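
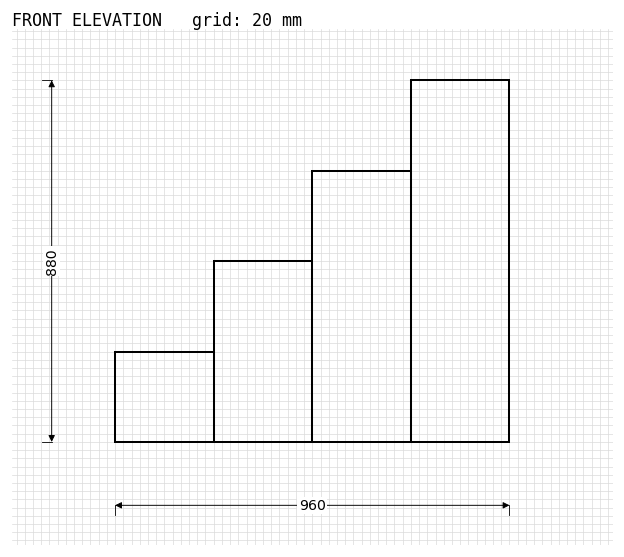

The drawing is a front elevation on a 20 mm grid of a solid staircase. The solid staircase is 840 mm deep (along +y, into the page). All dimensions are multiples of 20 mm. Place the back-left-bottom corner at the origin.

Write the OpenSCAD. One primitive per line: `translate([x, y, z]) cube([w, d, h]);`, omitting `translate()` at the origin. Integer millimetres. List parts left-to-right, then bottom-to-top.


cube([240, 840, 220]);
translate([240, 0, 0]) cube([240, 840, 440]);
translate([480, 0, 0]) cube([240, 840, 660]);
translate([720, 0, 0]) cube([240, 840, 880]);


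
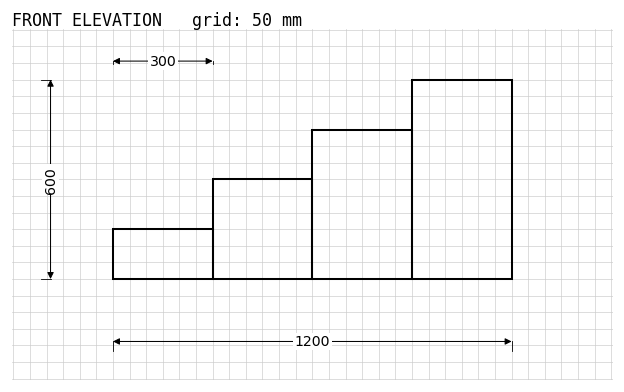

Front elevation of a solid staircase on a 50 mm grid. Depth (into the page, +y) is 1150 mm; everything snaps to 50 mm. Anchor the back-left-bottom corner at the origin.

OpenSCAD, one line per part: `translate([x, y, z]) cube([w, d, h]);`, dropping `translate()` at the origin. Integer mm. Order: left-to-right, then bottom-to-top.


cube([300, 1150, 150]);
translate([300, 0, 0]) cube([300, 1150, 300]);
translate([600, 0, 0]) cube([300, 1150, 450]);
translate([900, 0, 0]) cube([300, 1150, 600]);


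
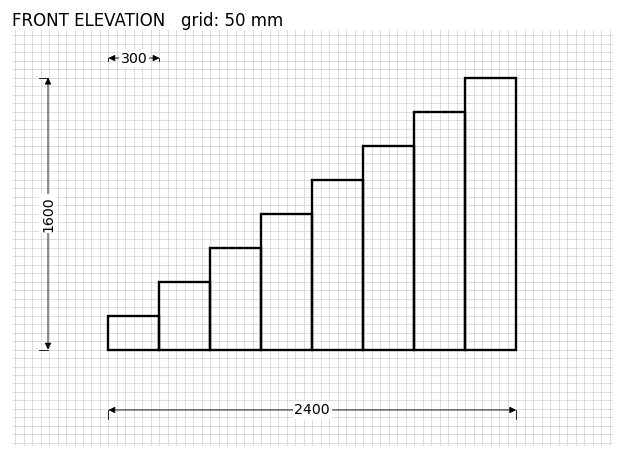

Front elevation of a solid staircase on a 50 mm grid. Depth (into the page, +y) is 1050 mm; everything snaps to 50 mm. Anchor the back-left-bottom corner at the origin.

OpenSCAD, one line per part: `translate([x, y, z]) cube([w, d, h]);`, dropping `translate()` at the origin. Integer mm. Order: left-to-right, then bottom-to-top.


cube([300, 1050, 200]);
translate([300, 0, 0]) cube([300, 1050, 400]);
translate([600, 0, 0]) cube([300, 1050, 600]);
translate([900, 0, 0]) cube([300, 1050, 800]);
translate([1200, 0, 0]) cube([300, 1050, 1000]);
translate([1500, 0, 0]) cube([300, 1050, 1200]);
translate([1800, 0, 0]) cube([300, 1050, 1400]);
translate([2100, 0, 0]) cube([300, 1050, 1600]);


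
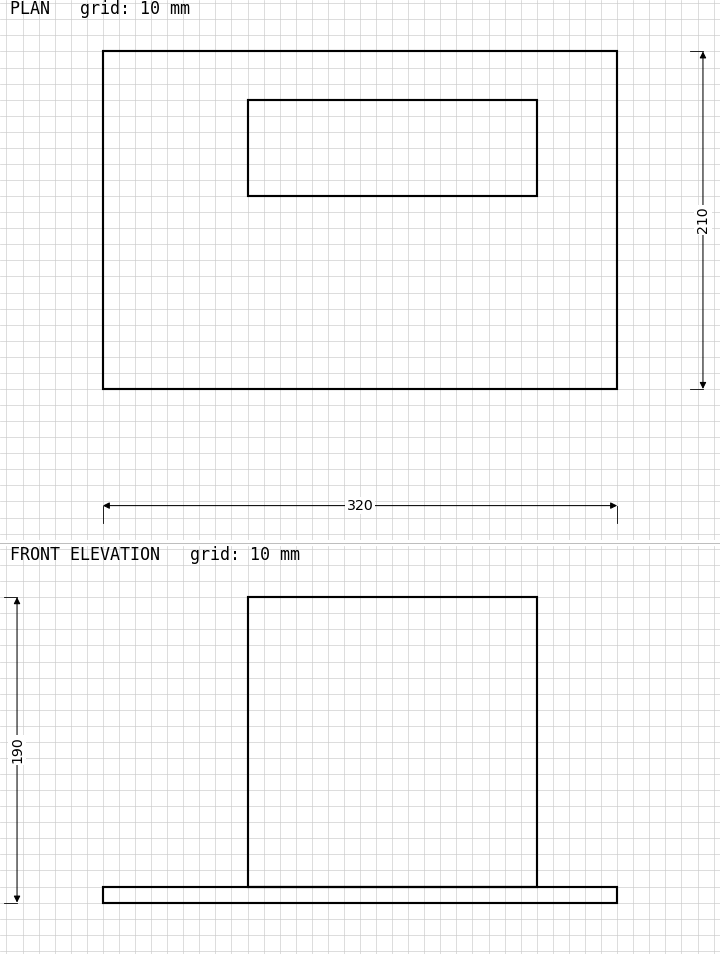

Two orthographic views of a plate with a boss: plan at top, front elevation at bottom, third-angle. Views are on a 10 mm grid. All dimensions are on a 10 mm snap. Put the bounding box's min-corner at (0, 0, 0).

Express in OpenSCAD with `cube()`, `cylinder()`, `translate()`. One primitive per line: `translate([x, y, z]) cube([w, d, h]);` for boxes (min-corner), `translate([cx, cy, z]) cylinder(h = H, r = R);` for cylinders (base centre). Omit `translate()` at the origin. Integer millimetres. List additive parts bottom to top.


cube([320, 210, 10]);
translate([90, 120, 10]) cube([180, 60, 180]);


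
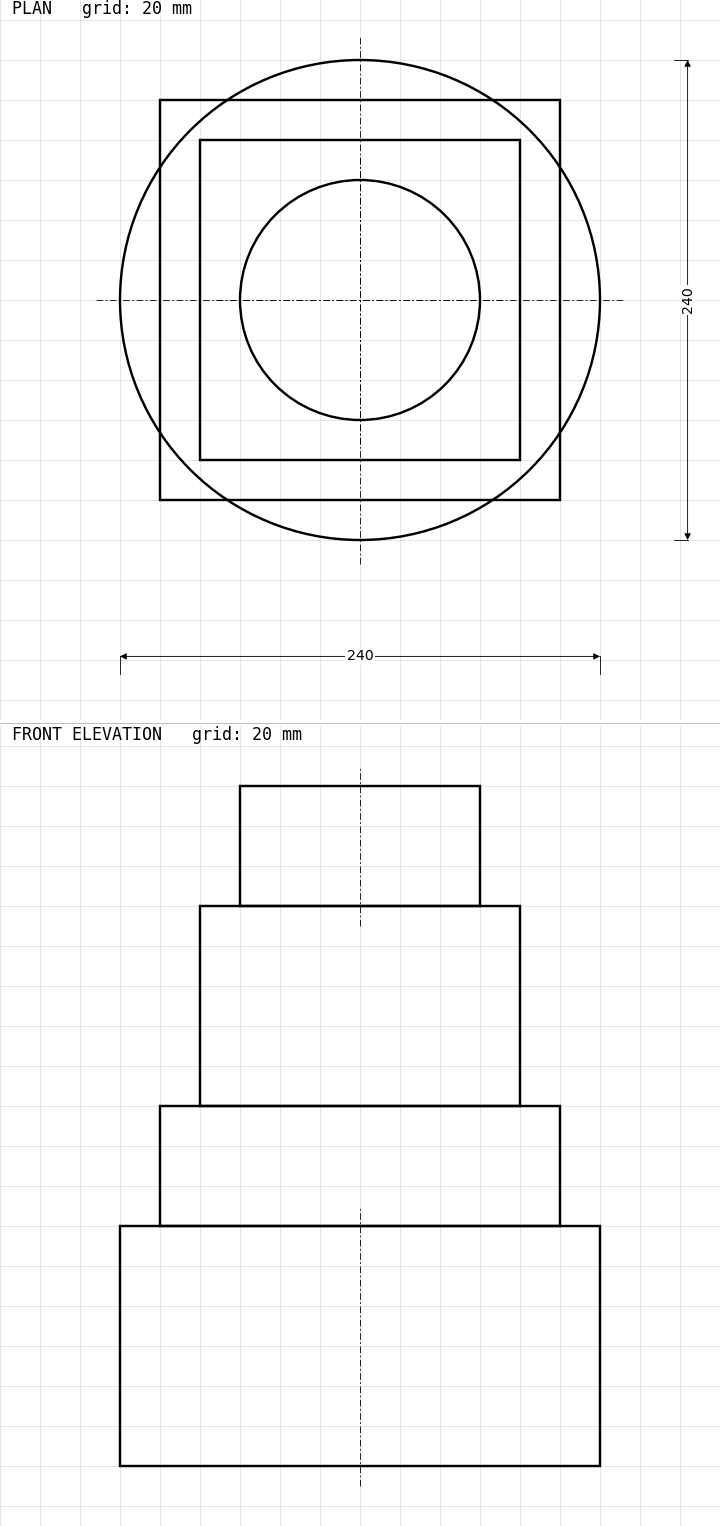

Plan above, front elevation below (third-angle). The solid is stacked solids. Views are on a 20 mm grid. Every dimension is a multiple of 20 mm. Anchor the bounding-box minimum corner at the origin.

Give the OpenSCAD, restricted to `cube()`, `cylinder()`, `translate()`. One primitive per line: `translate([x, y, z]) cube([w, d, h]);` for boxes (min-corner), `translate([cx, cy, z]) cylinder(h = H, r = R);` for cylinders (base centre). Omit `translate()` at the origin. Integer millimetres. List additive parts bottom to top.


translate([120, 120, 0]) cylinder(h = 120, r = 120);
translate([20, 20, 120]) cube([200, 200, 60]);
translate([40, 40, 180]) cube([160, 160, 100]);
translate([120, 120, 280]) cylinder(h = 60, r = 60);


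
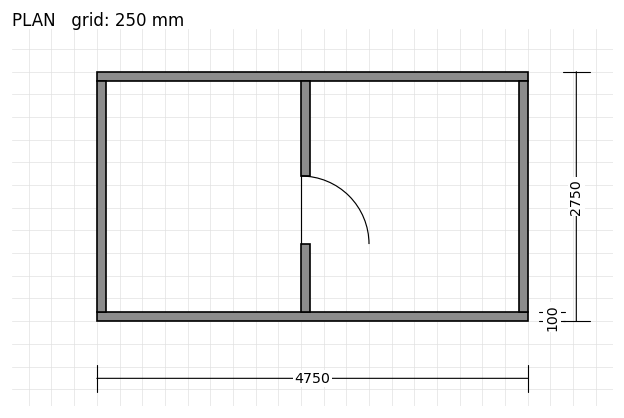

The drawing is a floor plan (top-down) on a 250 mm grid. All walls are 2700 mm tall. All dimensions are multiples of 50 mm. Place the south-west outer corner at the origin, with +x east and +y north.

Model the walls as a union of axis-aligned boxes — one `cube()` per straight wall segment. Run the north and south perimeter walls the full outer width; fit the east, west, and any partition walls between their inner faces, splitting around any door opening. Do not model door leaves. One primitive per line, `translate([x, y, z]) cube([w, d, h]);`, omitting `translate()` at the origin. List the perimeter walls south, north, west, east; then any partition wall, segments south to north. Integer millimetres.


cube([4750, 100, 2700]);
translate([0, 2650, 0]) cube([4750, 100, 2700]);
translate([0, 100, 0]) cube([100, 2550, 2700]);
translate([4650, 100, 0]) cube([100, 2550, 2700]);
translate([2250, 100, 0]) cube([100, 750, 2700]);
translate([2250, 1600, 0]) cube([100, 1050, 2700]);


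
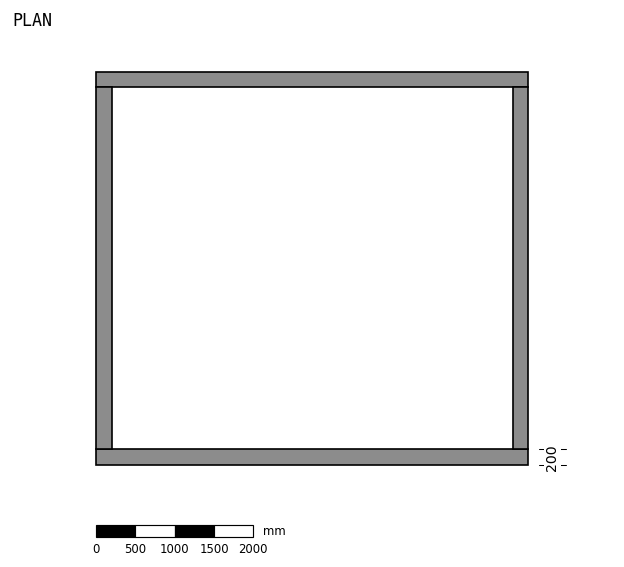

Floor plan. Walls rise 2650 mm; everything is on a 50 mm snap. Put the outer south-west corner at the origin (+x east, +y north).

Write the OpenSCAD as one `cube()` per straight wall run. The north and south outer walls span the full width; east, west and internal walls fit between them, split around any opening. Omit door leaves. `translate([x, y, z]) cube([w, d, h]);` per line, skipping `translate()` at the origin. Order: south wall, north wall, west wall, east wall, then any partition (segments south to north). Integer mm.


cube([5500, 200, 2650]);
translate([0, 4800, 0]) cube([5500, 200, 2650]);
translate([0, 200, 0]) cube([200, 4600, 2650]);
translate([5300, 200, 0]) cube([200, 4600, 2650]);


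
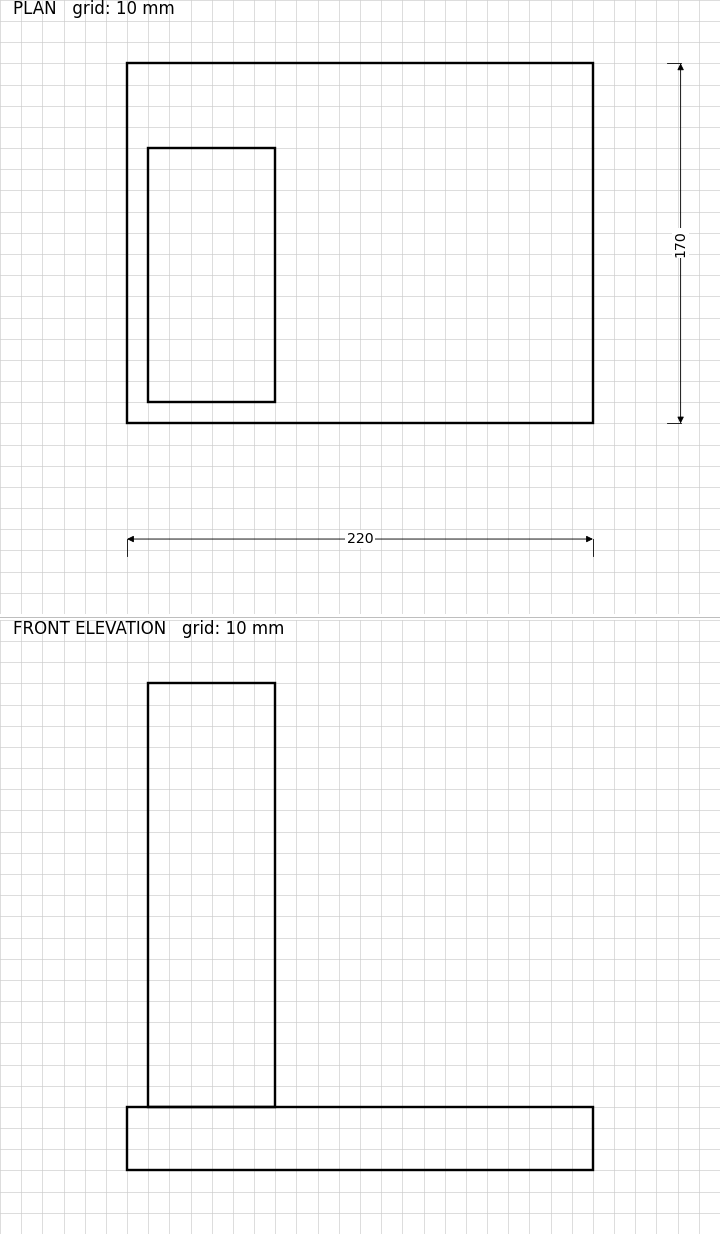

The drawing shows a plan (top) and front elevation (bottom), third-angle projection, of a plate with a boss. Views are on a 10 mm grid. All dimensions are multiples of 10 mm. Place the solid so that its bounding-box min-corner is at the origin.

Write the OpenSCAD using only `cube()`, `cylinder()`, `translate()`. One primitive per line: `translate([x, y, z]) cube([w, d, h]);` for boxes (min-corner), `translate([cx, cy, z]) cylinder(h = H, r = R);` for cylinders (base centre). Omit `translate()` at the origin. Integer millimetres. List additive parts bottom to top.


cube([220, 170, 30]);
translate([10, 10, 30]) cube([60, 120, 200]);


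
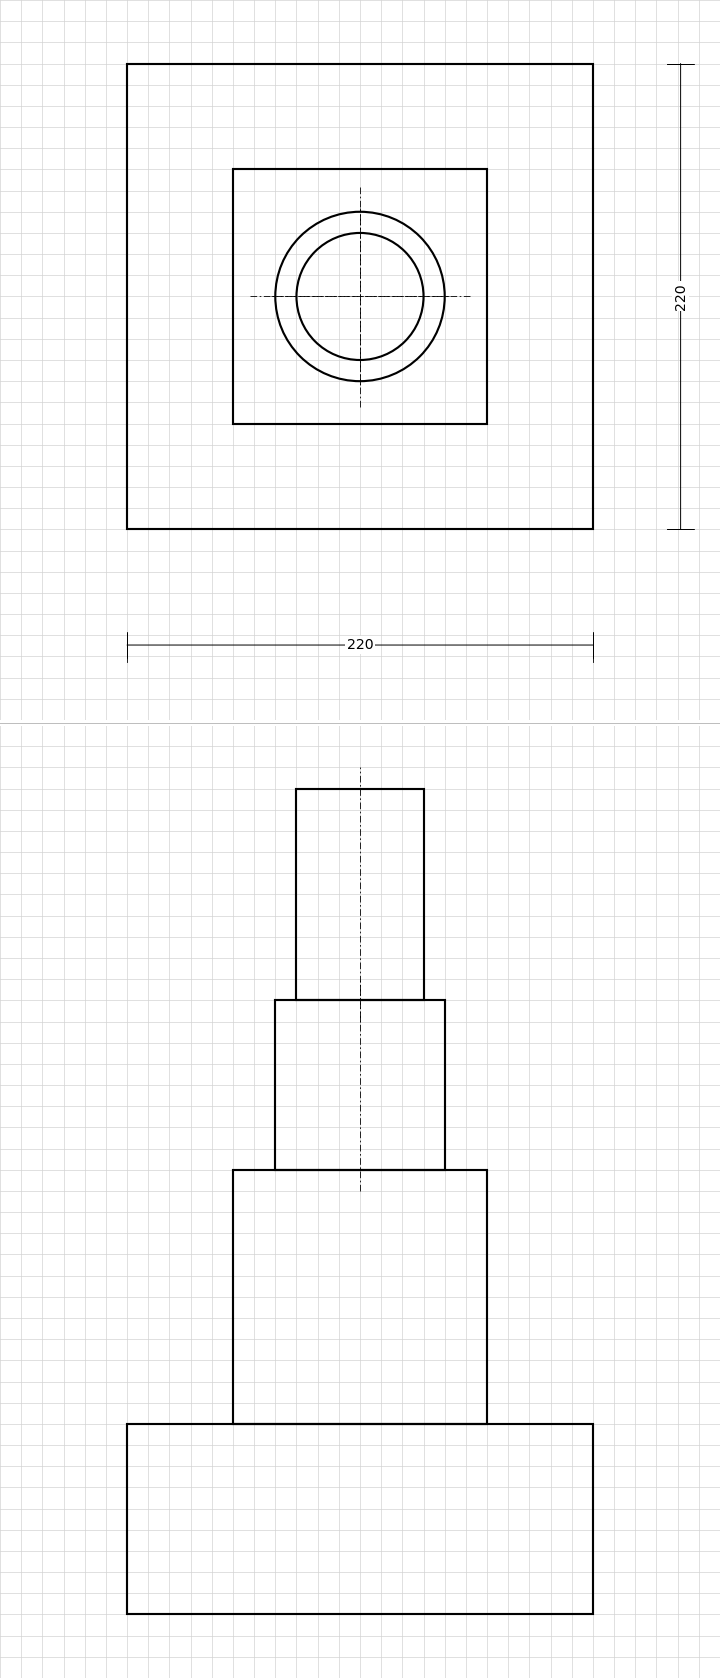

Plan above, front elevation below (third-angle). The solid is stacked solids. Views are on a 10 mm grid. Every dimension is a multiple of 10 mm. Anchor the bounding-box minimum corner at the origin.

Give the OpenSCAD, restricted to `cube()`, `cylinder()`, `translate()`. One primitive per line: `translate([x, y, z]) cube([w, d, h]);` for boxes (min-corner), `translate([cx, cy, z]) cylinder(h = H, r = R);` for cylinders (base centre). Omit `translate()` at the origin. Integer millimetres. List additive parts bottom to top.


cube([220, 220, 90]);
translate([50, 50, 90]) cube([120, 120, 120]);
translate([110, 110, 210]) cylinder(h = 80, r = 40);
translate([110, 110, 290]) cylinder(h = 100, r = 30);


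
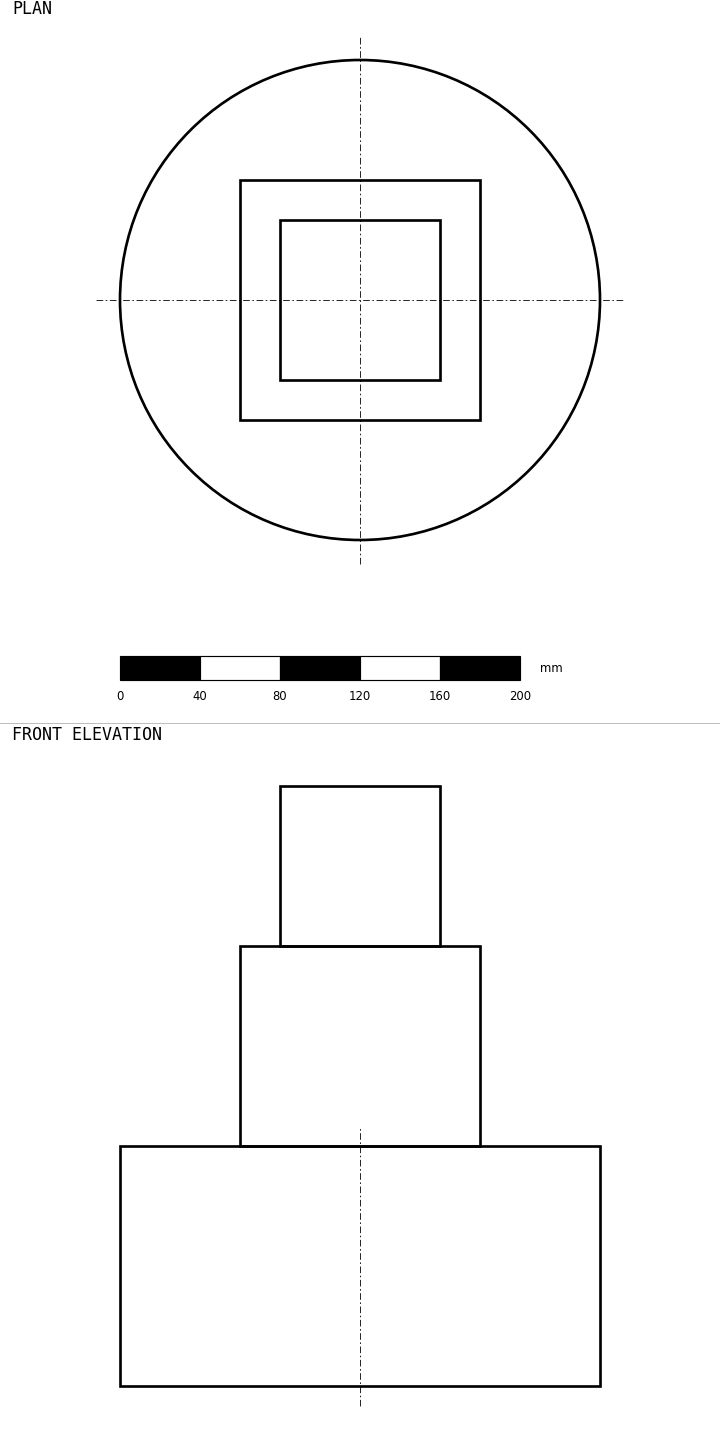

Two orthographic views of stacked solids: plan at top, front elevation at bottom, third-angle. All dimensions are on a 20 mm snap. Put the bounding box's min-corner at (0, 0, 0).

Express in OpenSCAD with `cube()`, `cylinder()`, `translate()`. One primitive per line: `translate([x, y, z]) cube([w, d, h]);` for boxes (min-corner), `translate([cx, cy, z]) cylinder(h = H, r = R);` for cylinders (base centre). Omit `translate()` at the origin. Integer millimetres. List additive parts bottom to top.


translate([120, 120, 0]) cylinder(h = 120, r = 120);
translate([60, 60, 120]) cube([120, 120, 100]);
translate([80, 80, 220]) cube([80, 80, 80]);


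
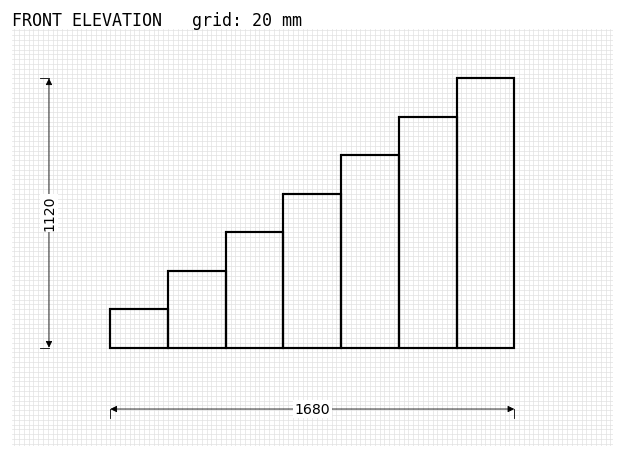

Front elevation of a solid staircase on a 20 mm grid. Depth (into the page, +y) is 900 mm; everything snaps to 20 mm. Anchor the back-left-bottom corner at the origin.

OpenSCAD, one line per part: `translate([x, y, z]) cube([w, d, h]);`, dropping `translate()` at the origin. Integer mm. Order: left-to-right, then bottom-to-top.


cube([240, 900, 160]);
translate([240, 0, 0]) cube([240, 900, 320]);
translate([480, 0, 0]) cube([240, 900, 480]);
translate([720, 0, 0]) cube([240, 900, 640]);
translate([960, 0, 0]) cube([240, 900, 800]);
translate([1200, 0, 0]) cube([240, 900, 960]);
translate([1440, 0, 0]) cube([240, 900, 1120]);


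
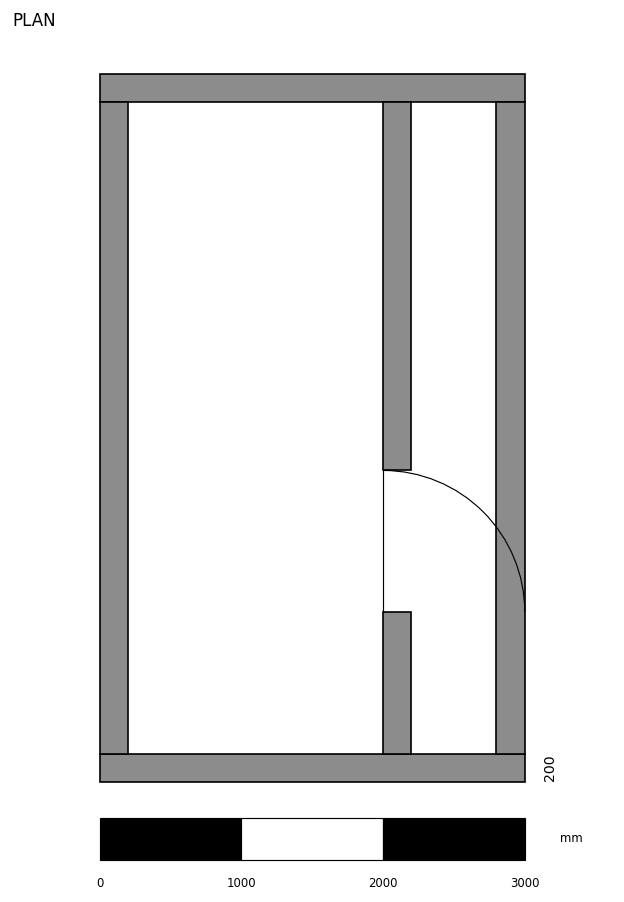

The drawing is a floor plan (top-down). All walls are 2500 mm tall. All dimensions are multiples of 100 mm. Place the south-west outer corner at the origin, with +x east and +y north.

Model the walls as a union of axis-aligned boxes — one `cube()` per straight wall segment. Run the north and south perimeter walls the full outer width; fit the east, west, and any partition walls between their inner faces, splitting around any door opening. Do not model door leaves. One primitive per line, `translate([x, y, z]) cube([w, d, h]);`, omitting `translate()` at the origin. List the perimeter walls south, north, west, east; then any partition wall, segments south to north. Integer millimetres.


cube([3000, 200, 2500]);
translate([0, 4800, 0]) cube([3000, 200, 2500]);
translate([0, 200, 0]) cube([200, 4600, 2500]);
translate([2800, 200, 0]) cube([200, 4600, 2500]);
translate([2000, 200, 0]) cube([200, 1000, 2500]);
translate([2000, 2200, 0]) cube([200, 2600, 2500]);


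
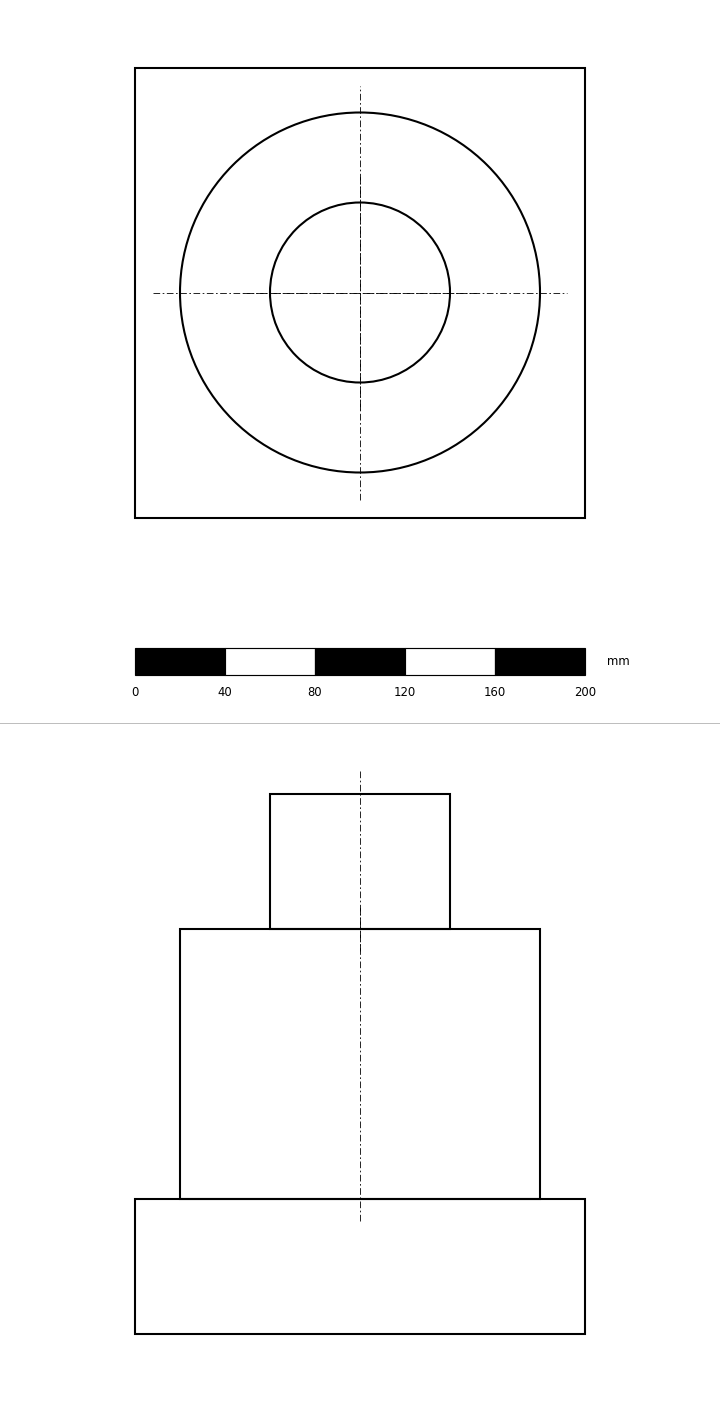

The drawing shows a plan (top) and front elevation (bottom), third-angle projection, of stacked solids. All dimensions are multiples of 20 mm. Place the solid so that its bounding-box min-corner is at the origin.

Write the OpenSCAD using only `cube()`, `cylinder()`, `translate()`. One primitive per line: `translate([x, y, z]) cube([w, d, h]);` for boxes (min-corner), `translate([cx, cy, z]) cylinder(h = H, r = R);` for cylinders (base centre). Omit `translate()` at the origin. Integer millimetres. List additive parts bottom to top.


cube([200, 200, 60]);
translate([100, 100, 60]) cylinder(h = 120, r = 80);
translate([100, 100, 180]) cylinder(h = 60, r = 40);


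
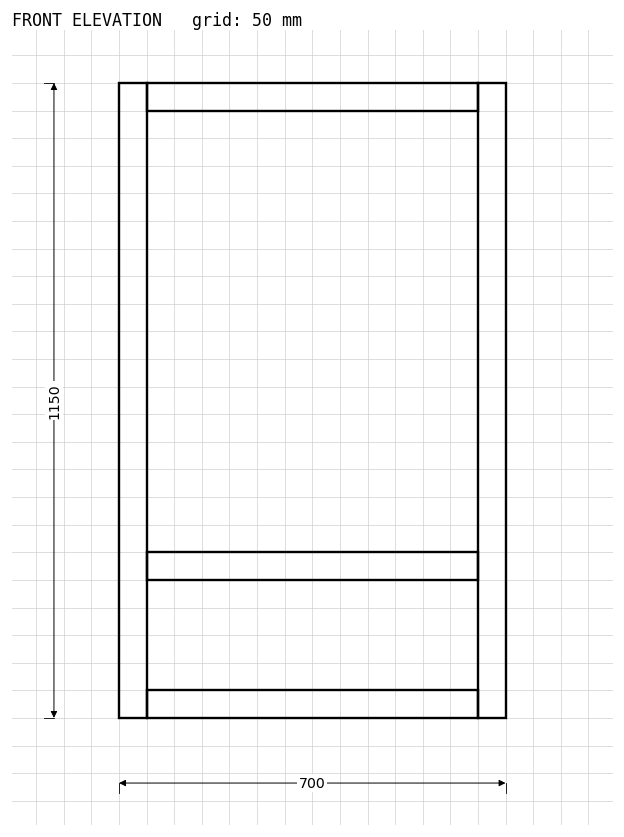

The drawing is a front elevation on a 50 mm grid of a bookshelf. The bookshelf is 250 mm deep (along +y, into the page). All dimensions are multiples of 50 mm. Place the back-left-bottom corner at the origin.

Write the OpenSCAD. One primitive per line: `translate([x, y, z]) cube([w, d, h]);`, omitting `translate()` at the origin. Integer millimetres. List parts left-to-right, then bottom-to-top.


cube([50, 250, 1150]);
translate([50, 0, 0]) cube([600, 250, 50]);
translate([50, 0, 250]) cube([600, 250, 50]);
translate([50, 0, 1100]) cube([600, 250, 50]);
translate([650, 0, 0]) cube([50, 250, 1150]);


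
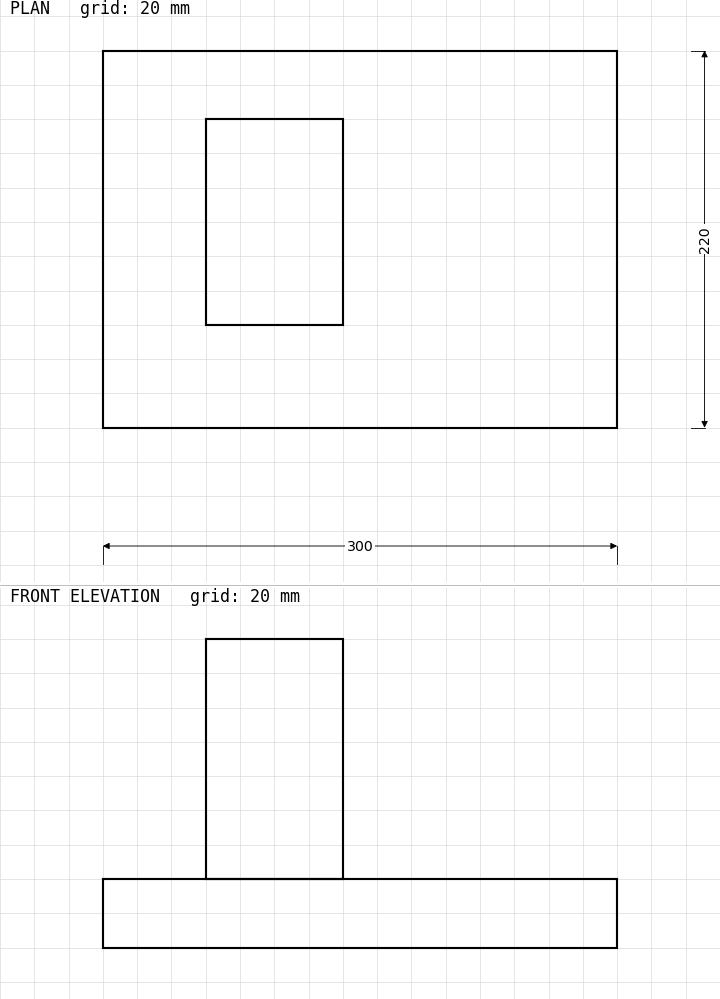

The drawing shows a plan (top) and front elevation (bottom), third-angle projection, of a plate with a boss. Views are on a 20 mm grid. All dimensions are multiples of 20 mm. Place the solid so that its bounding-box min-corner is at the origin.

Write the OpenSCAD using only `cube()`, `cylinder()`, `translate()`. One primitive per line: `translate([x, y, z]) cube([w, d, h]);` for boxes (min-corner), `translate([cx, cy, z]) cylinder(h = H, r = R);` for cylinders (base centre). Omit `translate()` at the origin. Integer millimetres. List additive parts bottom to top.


cube([300, 220, 40]);
translate([60, 60, 40]) cube([80, 120, 140]);


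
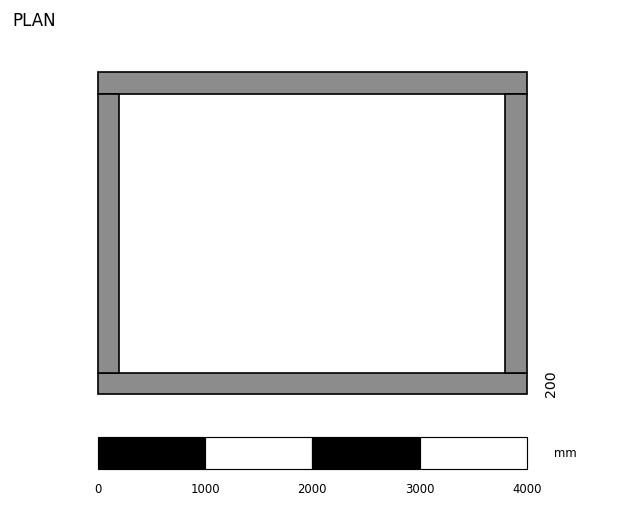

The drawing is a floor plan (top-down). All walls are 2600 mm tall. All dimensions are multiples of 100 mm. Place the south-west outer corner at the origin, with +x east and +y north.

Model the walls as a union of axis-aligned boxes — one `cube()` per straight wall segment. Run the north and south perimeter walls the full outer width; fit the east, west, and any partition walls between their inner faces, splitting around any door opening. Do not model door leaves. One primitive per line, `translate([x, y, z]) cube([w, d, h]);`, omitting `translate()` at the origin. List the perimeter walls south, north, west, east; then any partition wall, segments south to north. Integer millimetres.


cube([4000, 200, 2600]);
translate([0, 2800, 0]) cube([4000, 200, 2600]);
translate([0, 200, 0]) cube([200, 2600, 2600]);
translate([3800, 200, 0]) cube([200, 2600, 2600]);


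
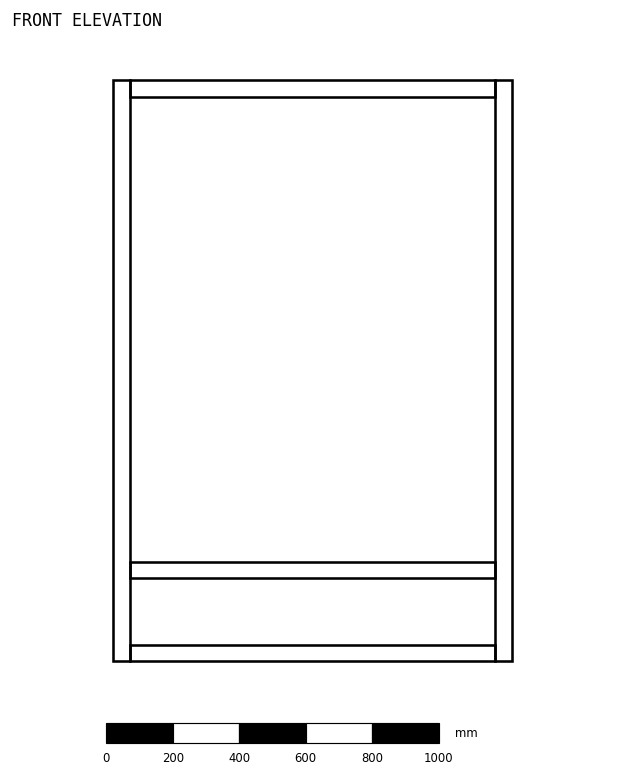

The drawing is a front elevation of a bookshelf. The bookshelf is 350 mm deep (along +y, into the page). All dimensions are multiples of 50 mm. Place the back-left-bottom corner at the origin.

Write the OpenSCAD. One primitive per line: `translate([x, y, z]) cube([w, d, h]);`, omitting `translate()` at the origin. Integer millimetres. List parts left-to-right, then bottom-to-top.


cube([50, 350, 1750]);
translate([50, 0, 0]) cube([1100, 350, 50]);
translate([50, 0, 250]) cube([1100, 350, 50]);
translate([50, 0, 1700]) cube([1100, 350, 50]);
translate([1150, 0, 0]) cube([50, 350, 1750]);


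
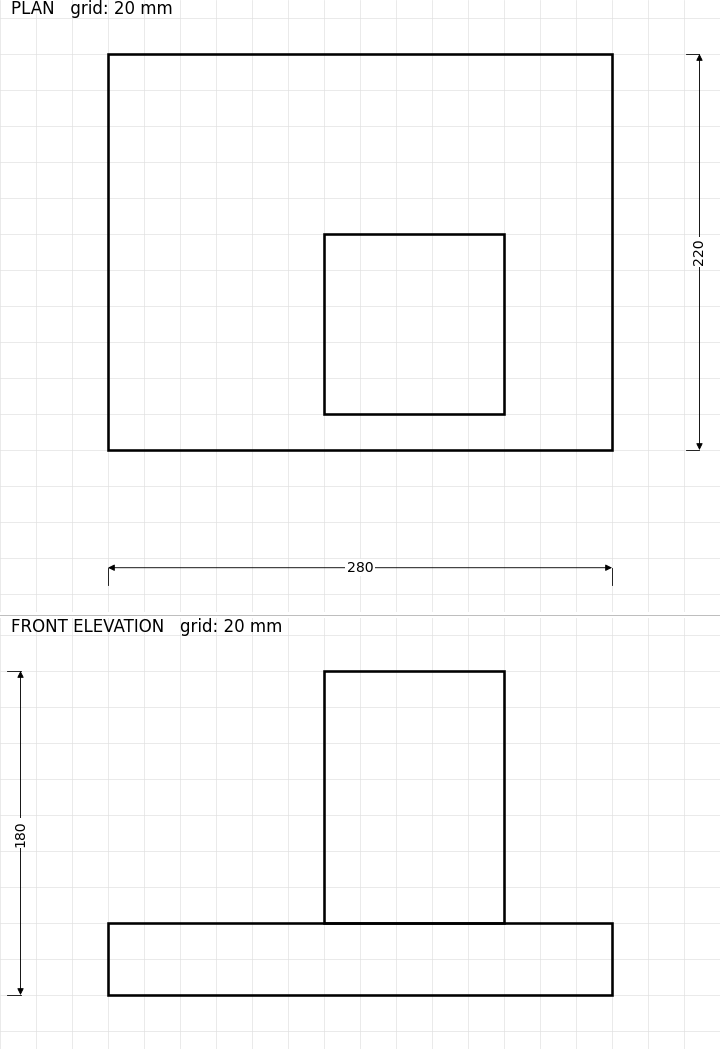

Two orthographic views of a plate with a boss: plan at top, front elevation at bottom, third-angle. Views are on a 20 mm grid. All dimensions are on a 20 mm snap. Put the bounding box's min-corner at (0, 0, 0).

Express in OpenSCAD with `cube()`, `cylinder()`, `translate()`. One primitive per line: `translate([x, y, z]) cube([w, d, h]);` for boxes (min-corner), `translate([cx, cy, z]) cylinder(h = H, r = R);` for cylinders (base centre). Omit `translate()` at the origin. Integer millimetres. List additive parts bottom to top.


cube([280, 220, 40]);
translate([120, 20, 40]) cube([100, 100, 140]);


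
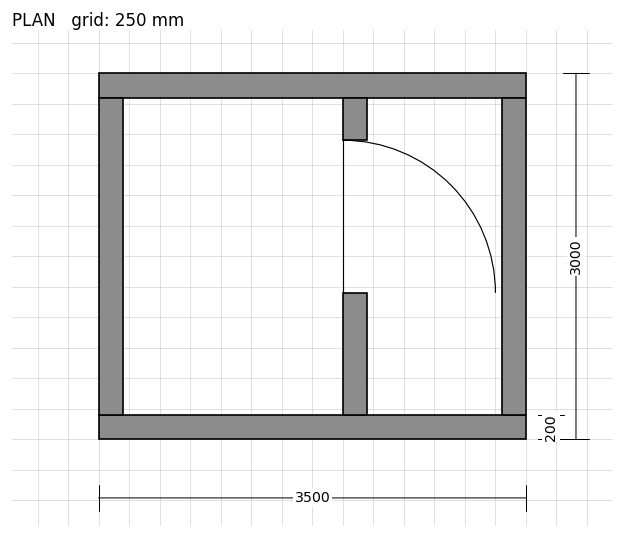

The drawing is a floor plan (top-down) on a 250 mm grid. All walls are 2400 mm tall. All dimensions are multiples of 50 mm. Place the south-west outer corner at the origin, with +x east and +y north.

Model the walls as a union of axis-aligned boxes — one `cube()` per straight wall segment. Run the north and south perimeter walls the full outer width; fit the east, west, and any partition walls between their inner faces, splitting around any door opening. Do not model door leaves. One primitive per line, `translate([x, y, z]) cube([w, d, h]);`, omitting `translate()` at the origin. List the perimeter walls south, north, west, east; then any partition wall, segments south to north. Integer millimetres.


cube([3500, 200, 2400]);
translate([0, 2800, 0]) cube([3500, 200, 2400]);
translate([0, 200, 0]) cube([200, 2600, 2400]);
translate([3300, 200, 0]) cube([200, 2600, 2400]);
translate([2000, 200, 0]) cube([200, 1000, 2400]);
translate([2000, 2450, 0]) cube([200, 350, 2400]);


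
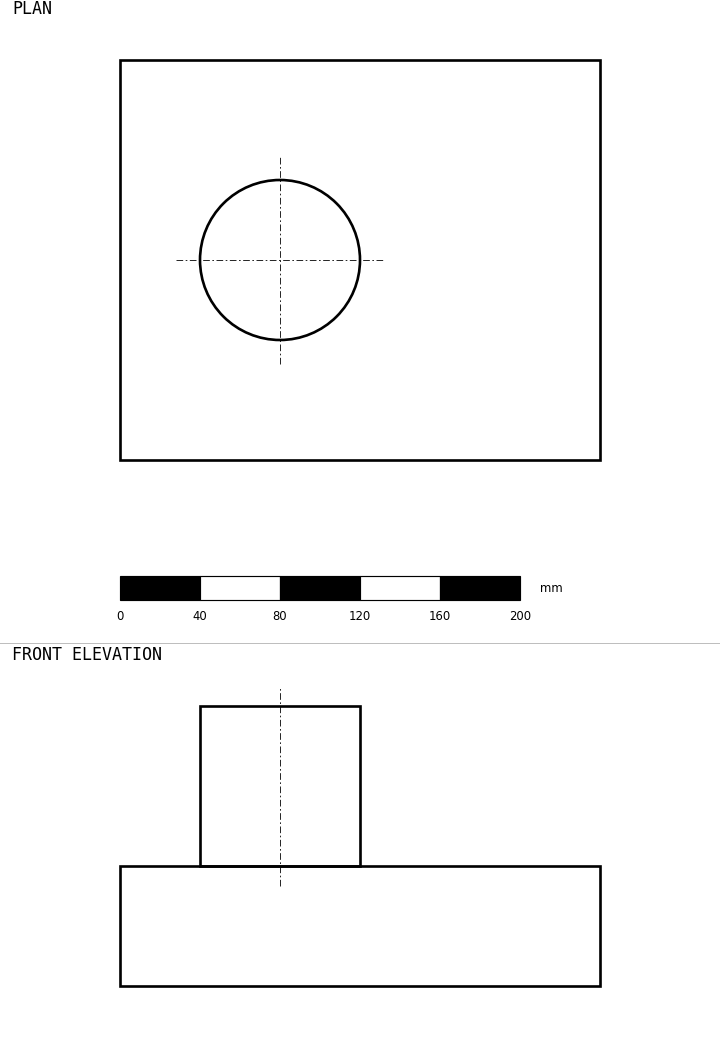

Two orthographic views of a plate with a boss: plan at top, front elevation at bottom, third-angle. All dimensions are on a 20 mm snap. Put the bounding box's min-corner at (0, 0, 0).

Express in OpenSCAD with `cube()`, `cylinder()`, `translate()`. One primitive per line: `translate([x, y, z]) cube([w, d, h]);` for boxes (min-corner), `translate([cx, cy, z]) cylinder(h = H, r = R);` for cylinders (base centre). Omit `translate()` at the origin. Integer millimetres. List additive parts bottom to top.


cube([240, 200, 60]);
translate([80, 100, 60]) cylinder(h = 80, r = 40);


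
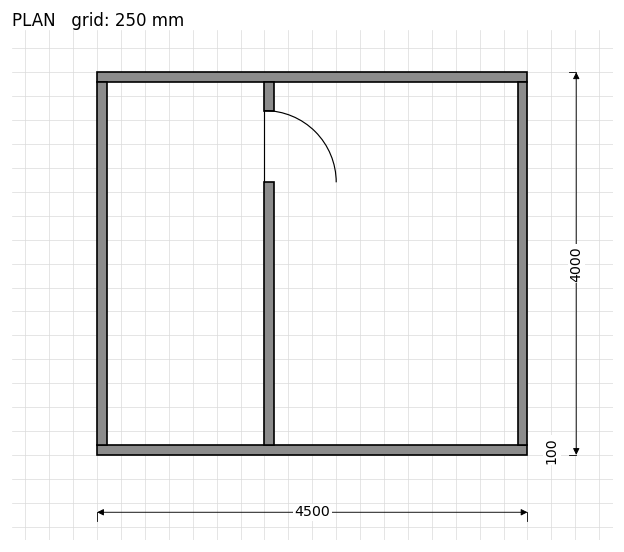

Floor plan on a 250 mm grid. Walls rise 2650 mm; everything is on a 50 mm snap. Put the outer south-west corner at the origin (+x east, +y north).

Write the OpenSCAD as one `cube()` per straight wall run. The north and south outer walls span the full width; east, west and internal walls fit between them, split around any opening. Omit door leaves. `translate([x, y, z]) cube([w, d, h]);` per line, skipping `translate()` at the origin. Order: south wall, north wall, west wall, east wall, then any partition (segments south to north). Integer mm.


cube([4500, 100, 2650]);
translate([0, 3900, 0]) cube([4500, 100, 2650]);
translate([0, 100, 0]) cube([100, 3800, 2650]);
translate([4400, 100, 0]) cube([100, 3800, 2650]);
translate([1750, 100, 0]) cube([100, 2750, 2650]);
translate([1750, 3600, 0]) cube([100, 300, 2650]);


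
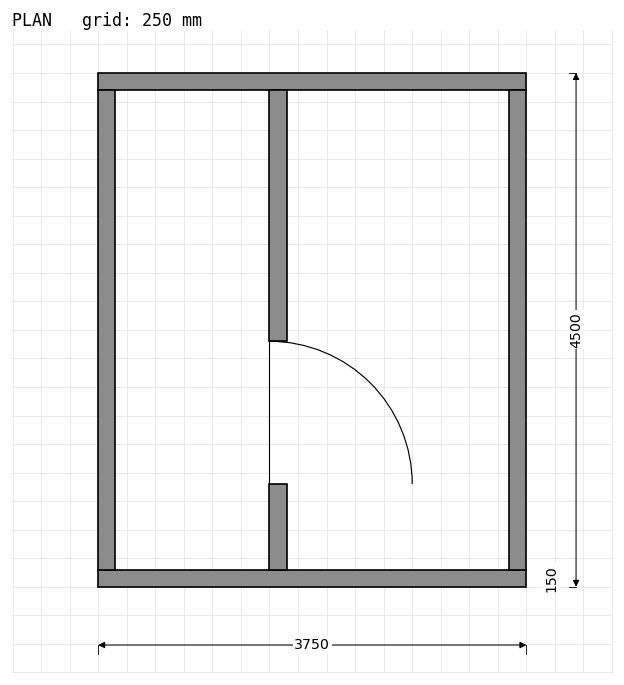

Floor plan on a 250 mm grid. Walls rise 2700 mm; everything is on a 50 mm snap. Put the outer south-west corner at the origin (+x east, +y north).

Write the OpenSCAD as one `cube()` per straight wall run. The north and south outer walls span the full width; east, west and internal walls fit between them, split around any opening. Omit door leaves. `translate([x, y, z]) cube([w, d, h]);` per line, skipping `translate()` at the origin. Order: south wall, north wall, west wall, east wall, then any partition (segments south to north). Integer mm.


cube([3750, 150, 2700]);
translate([0, 4350, 0]) cube([3750, 150, 2700]);
translate([0, 150, 0]) cube([150, 4200, 2700]);
translate([3600, 150, 0]) cube([150, 4200, 2700]);
translate([1500, 150, 0]) cube([150, 750, 2700]);
translate([1500, 2150, 0]) cube([150, 2200, 2700]);


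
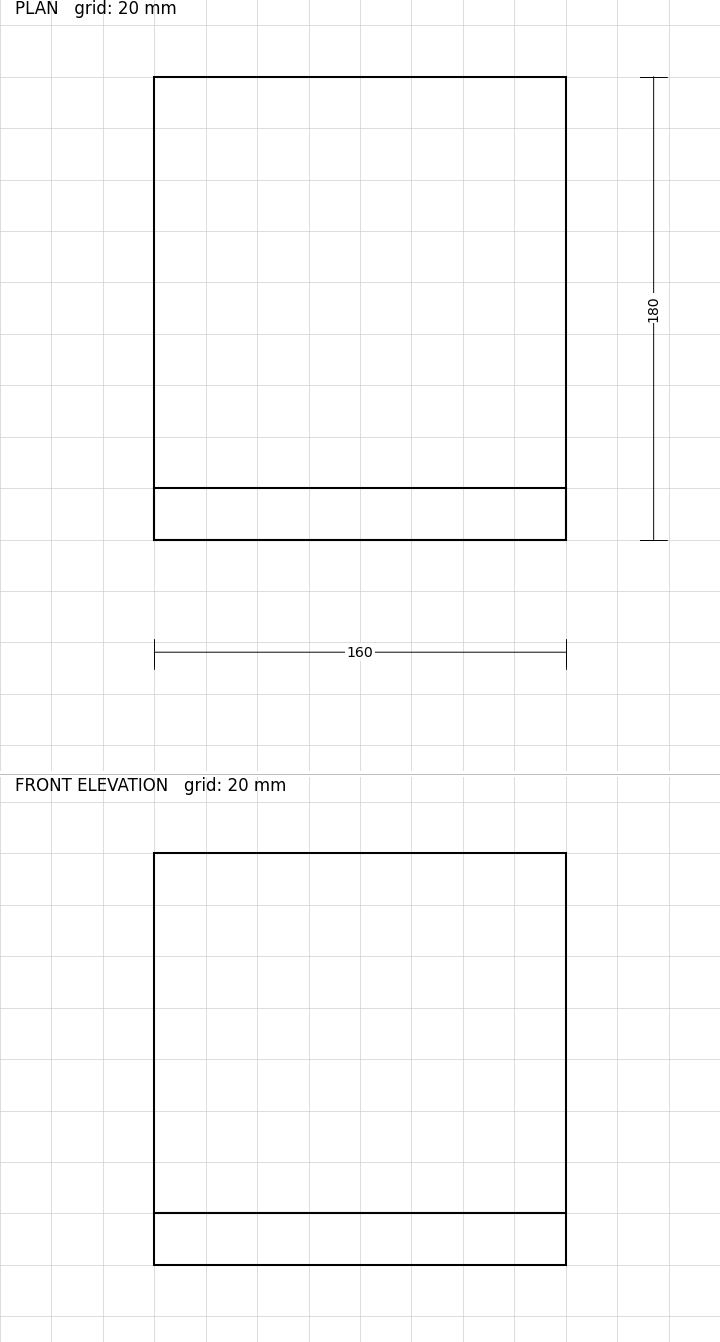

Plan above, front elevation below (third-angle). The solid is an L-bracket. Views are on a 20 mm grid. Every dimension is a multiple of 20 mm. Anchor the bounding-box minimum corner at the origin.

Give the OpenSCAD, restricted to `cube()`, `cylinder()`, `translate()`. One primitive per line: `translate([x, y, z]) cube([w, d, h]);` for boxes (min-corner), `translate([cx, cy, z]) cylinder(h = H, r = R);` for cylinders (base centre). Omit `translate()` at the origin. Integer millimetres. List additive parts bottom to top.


cube([160, 180, 20]);
translate([0, 0, 20]) cube([160, 20, 140]);


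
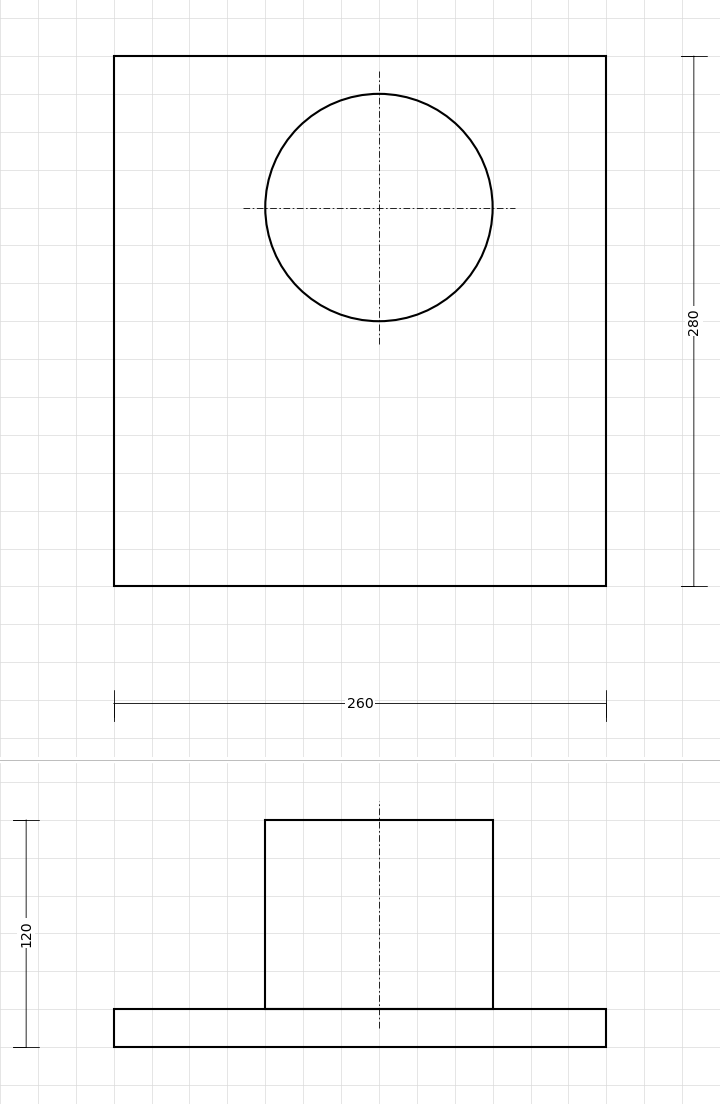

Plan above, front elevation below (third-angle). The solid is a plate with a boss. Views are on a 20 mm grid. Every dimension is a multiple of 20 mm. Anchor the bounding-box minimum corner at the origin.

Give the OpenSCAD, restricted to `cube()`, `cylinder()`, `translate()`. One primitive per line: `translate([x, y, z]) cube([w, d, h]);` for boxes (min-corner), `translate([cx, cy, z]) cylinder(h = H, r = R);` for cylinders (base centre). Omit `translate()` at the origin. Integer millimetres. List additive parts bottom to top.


cube([260, 280, 20]);
translate([140, 200, 20]) cylinder(h = 100, r = 60);


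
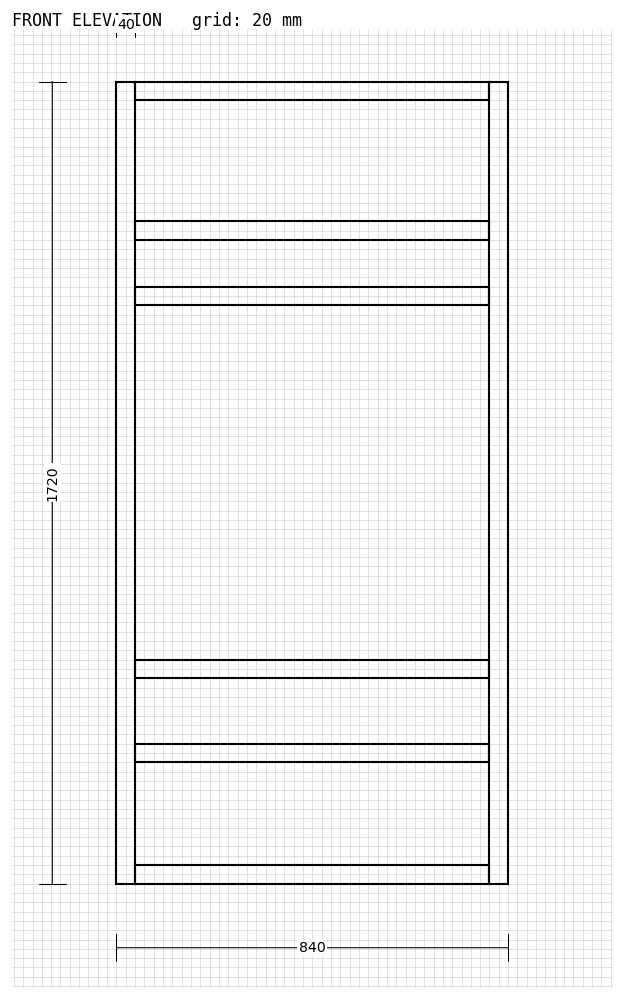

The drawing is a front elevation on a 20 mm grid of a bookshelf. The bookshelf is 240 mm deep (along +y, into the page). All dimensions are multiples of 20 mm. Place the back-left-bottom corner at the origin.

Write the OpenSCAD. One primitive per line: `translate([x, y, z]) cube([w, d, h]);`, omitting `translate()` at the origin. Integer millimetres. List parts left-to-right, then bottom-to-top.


cube([40, 240, 1720]);
translate([40, 0, 0]) cube([760, 240, 40]);
translate([40, 0, 260]) cube([760, 240, 40]);
translate([40, 0, 440]) cube([760, 240, 40]);
translate([40, 0, 1240]) cube([760, 240, 40]);
translate([40, 0, 1380]) cube([760, 240, 40]);
translate([40, 0, 1680]) cube([760, 240, 40]);
translate([800, 0, 0]) cube([40, 240, 1720]);


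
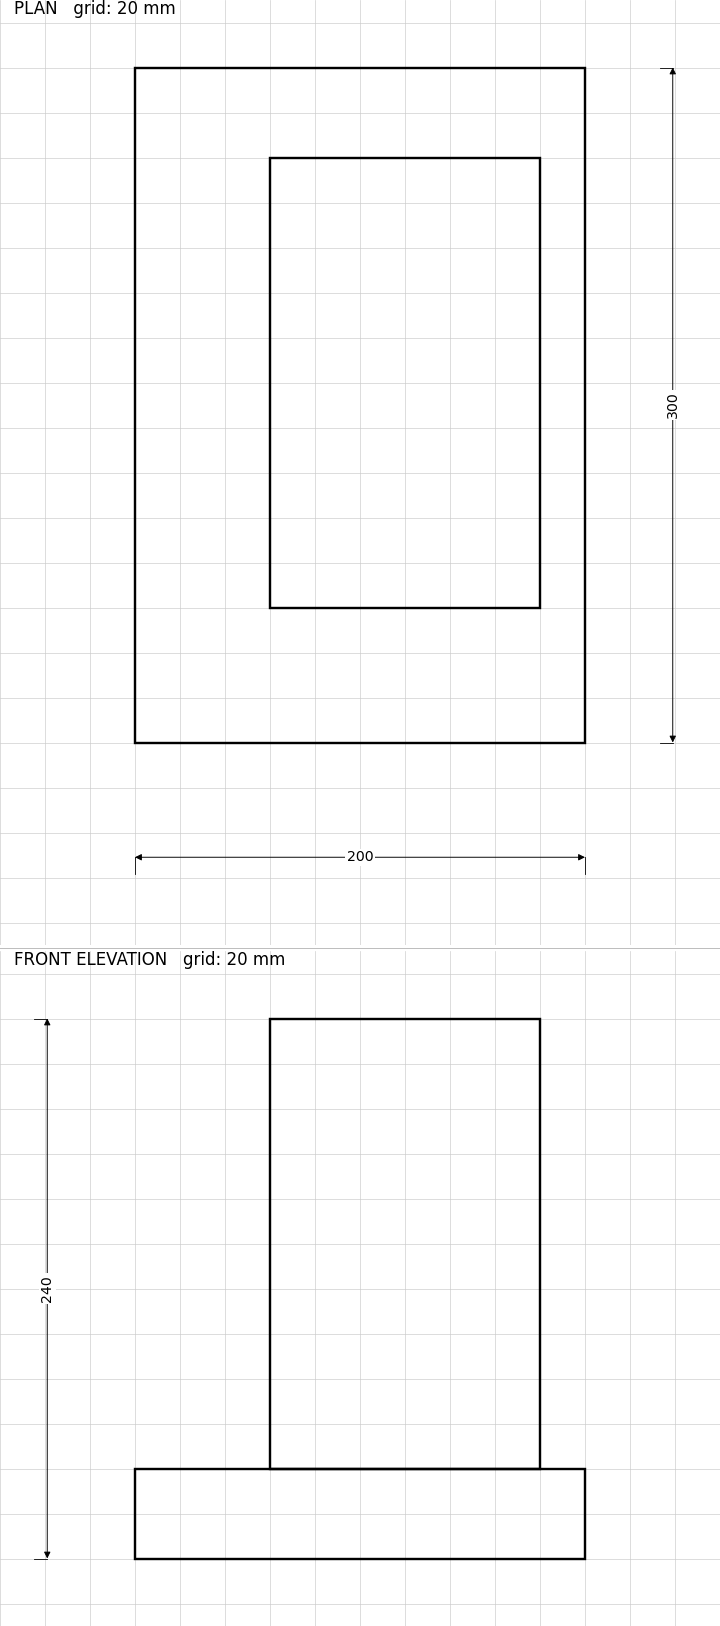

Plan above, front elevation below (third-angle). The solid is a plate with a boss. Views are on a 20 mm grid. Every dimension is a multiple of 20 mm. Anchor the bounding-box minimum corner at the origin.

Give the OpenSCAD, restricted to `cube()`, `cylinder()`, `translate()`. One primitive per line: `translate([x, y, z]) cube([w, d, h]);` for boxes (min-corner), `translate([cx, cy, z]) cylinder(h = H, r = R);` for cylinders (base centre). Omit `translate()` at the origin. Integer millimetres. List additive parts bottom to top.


cube([200, 300, 40]);
translate([60, 60, 40]) cube([120, 200, 200]);


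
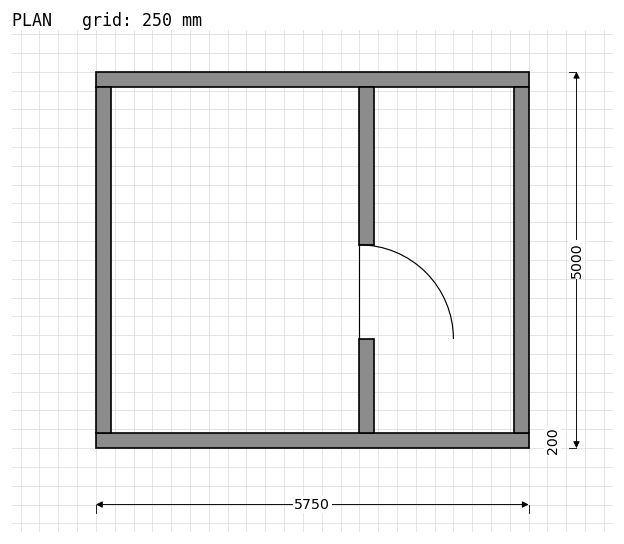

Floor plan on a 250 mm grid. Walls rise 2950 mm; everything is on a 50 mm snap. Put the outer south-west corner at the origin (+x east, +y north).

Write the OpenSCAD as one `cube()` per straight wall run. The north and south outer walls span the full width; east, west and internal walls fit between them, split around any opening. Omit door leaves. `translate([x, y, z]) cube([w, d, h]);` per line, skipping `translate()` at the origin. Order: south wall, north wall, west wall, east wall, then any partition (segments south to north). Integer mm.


cube([5750, 200, 2950]);
translate([0, 4800, 0]) cube([5750, 200, 2950]);
translate([0, 200, 0]) cube([200, 4600, 2950]);
translate([5550, 200, 0]) cube([200, 4600, 2950]);
translate([3500, 200, 0]) cube([200, 1250, 2950]);
translate([3500, 2700, 0]) cube([200, 2100, 2950]);


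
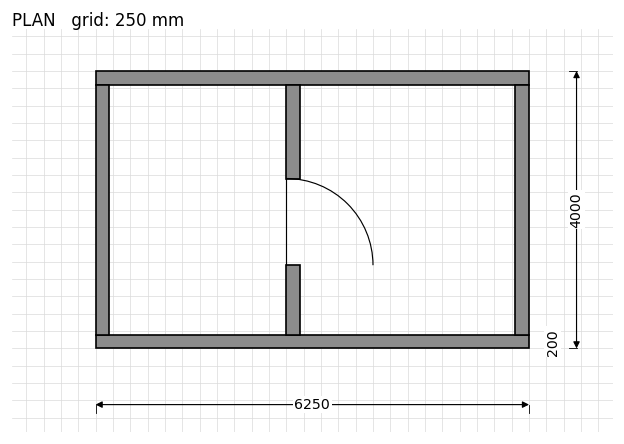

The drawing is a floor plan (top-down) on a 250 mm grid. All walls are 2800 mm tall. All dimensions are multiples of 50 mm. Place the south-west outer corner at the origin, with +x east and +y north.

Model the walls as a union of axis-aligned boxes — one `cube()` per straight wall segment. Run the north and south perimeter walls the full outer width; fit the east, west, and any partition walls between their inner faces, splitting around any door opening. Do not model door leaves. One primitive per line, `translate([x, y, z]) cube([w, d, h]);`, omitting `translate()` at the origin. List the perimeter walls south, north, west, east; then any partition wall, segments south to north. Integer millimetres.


cube([6250, 200, 2800]);
translate([0, 3800, 0]) cube([6250, 200, 2800]);
translate([0, 200, 0]) cube([200, 3600, 2800]);
translate([6050, 200, 0]) cube([200, 3600, 2800]);
translate([2750, 200, 0]) cube([200, 1000, 2800]);
translate([2750, 2450, 0]) cube([200, 1350, 2800]);


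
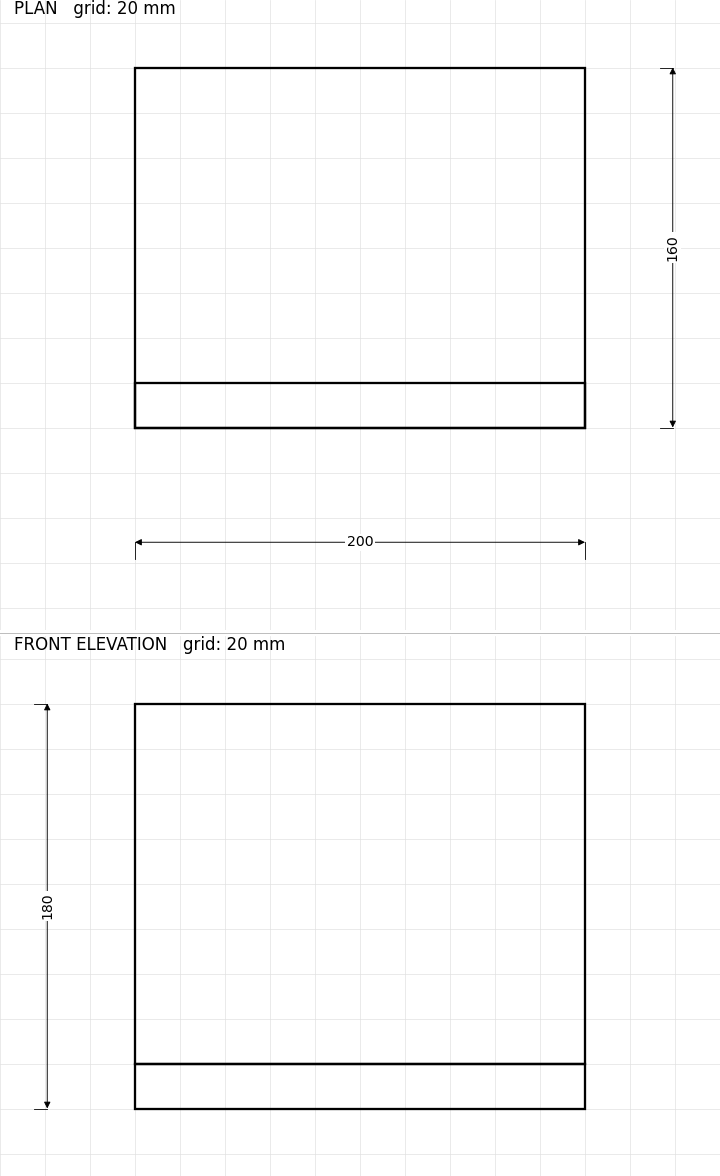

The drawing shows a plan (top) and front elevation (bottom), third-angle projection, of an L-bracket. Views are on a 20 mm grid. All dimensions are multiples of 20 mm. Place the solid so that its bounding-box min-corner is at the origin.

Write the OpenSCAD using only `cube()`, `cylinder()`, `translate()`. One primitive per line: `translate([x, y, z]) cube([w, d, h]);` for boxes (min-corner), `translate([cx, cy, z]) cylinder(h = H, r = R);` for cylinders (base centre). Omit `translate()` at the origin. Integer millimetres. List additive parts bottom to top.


cube([200, 160, 20]);
translate([0, 0, 20]) cube([200, 20, 160]);


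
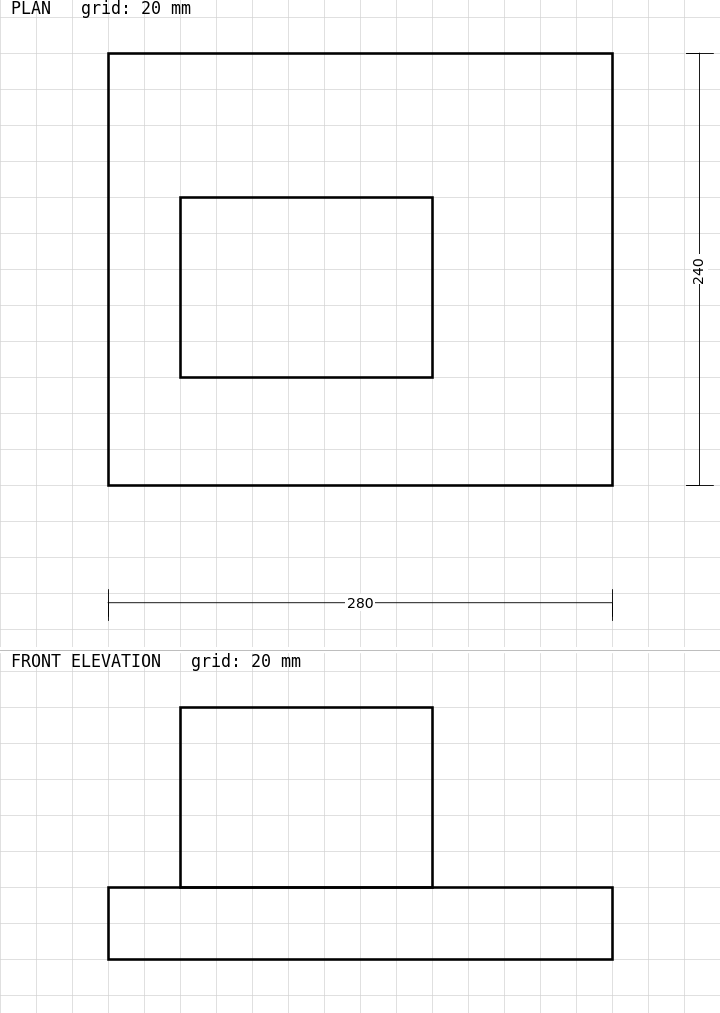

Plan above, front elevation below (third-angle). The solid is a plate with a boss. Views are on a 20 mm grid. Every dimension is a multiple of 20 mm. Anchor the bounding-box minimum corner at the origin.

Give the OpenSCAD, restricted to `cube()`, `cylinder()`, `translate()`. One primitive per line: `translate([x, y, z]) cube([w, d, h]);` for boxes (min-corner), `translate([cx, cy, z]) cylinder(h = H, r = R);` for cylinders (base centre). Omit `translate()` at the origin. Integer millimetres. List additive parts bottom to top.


cube([280, 240, 40]);
translate([40, 60, 40]) cube([140, 100, 100]);


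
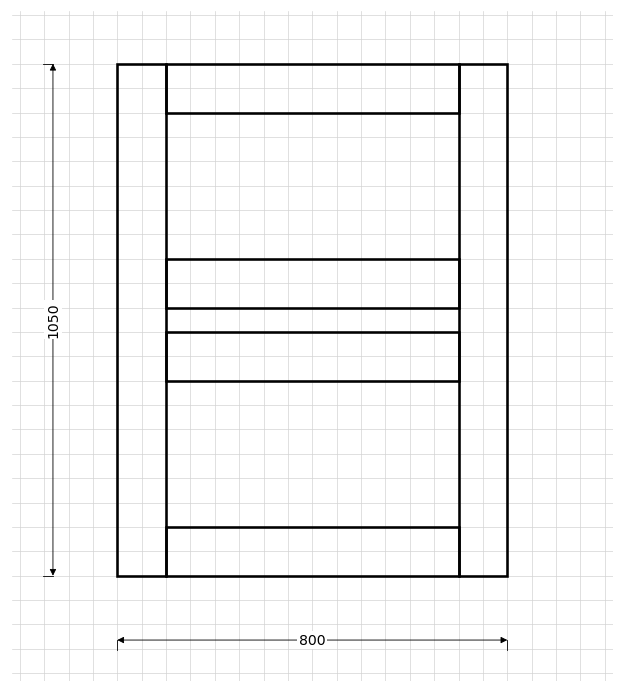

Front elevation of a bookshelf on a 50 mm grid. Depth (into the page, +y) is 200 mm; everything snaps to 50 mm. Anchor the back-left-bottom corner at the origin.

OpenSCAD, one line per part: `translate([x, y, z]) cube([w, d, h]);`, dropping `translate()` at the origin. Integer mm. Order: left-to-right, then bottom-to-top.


cube([100, 200, 1050]);
translate([100, 0, 0]) cube([600, 200, 100]);
translate([100, 0, 400]) cube([600, 200, 100]);
translate([100, 0, 550]) cube([600, 200, 100]);
translate([100, 0, 950]) cube([600, 200, 100]);
translate([700, 0, 0]) cube([100, 200, 1050]);


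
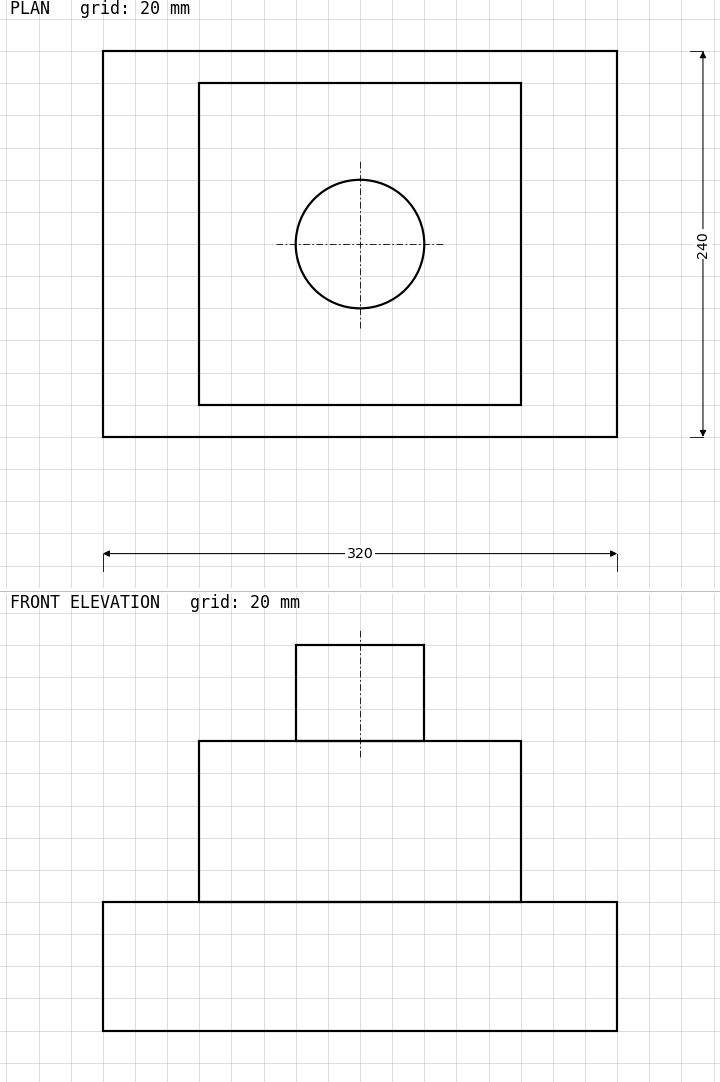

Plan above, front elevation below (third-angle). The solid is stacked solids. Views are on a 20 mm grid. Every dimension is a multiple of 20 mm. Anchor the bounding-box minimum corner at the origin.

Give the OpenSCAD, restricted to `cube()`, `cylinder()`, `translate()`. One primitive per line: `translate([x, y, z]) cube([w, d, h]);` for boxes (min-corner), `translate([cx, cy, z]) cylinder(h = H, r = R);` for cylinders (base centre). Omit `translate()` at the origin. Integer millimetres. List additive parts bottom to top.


cube([320, 240, 80]);
translate([60, 20, 80]) cube([200, 200, 100]);
translate([160, 120, 180]) cylinder(h = 60, r = 40);


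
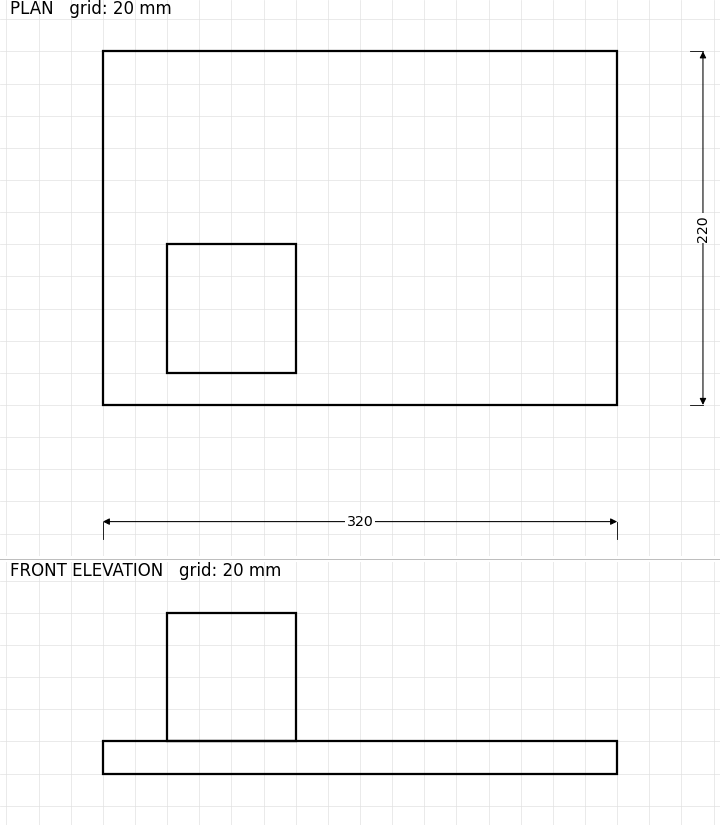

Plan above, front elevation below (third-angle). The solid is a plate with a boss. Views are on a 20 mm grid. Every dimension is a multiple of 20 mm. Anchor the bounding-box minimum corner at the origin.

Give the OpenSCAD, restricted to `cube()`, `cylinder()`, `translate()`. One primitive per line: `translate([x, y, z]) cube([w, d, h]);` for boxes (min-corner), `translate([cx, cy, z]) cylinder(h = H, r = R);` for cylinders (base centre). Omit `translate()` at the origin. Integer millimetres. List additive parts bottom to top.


cube([320, 220, 20]);
translate([40, 20, 20]) cube([80, 80, 80]);


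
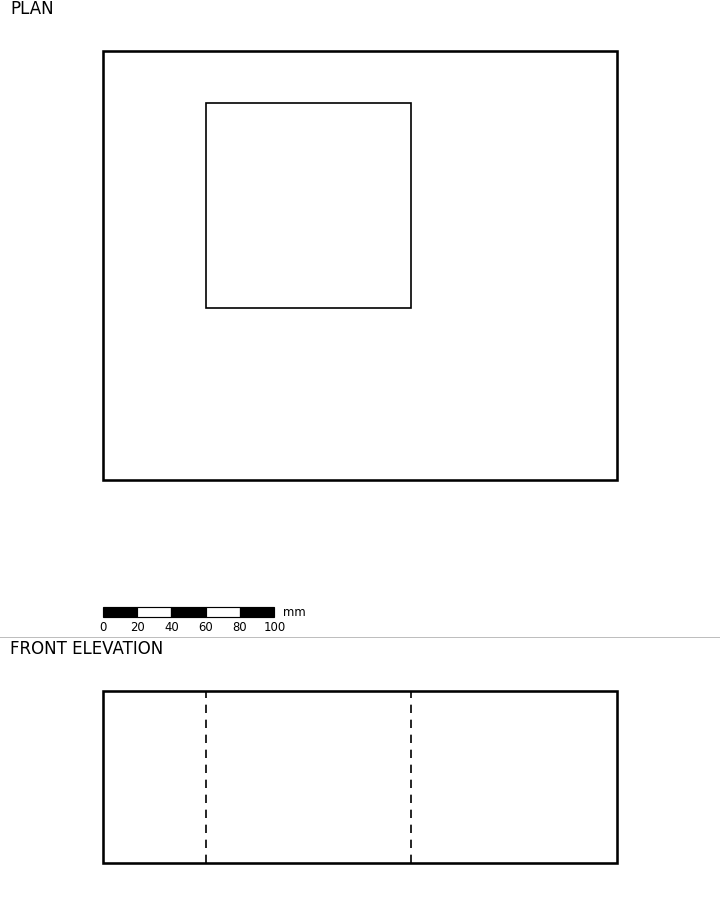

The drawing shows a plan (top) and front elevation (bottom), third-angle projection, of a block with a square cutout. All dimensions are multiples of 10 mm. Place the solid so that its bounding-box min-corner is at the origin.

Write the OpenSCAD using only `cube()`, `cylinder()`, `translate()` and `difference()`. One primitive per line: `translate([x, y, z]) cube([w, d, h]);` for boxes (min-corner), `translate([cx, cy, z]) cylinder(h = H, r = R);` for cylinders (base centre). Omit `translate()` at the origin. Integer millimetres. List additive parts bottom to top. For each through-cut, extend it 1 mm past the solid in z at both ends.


difference() {
  cube([300, 250, 100]);
  translate([60, 100, -1]) cube([120, 120, 102]);
}


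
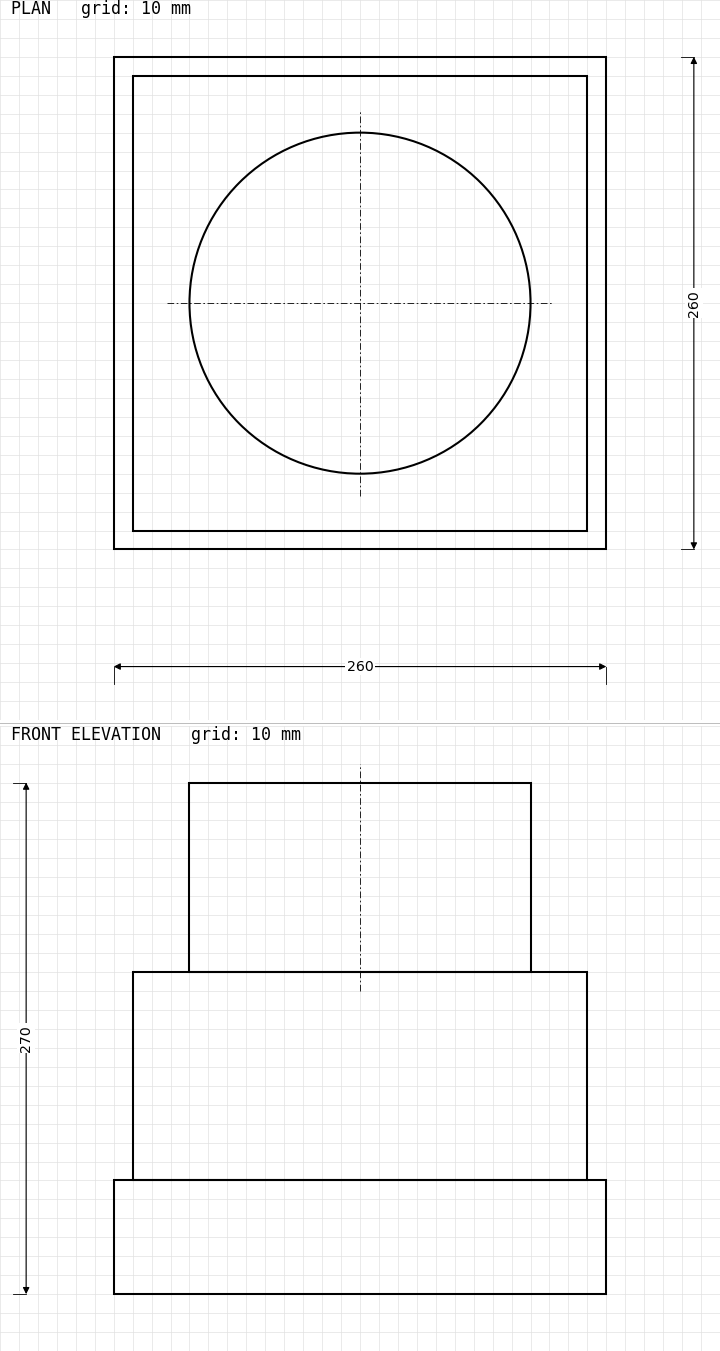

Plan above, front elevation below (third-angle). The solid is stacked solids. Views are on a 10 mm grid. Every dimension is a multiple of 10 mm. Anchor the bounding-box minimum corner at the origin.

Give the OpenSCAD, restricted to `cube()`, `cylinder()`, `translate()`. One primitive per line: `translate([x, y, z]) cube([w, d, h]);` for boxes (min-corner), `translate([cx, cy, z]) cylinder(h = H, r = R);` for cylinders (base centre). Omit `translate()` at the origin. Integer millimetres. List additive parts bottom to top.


cube([260, 260, 60]);
translate([10, 10, 60]) cube([240, 240, 110]);
translate([130, 130, 170]) cylinder(h = 100, r = 90);
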